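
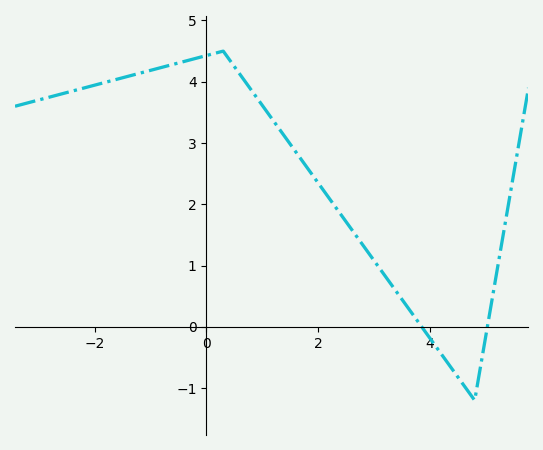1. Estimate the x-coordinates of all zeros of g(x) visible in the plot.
3.85, 5.03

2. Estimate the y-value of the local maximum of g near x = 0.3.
4.5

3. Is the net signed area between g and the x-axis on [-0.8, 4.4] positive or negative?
positive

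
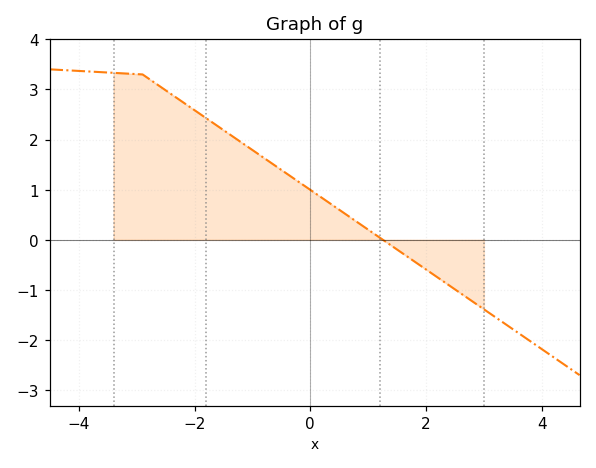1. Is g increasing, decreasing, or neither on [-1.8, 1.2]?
decreasing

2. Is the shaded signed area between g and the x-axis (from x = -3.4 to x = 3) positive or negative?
positive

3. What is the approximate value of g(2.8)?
-1.2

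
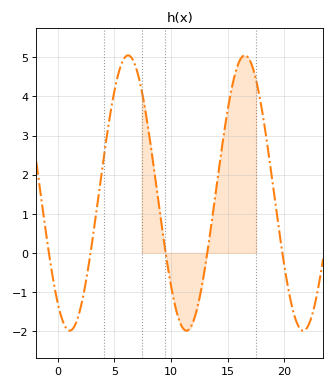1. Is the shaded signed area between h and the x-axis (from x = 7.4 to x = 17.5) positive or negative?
positive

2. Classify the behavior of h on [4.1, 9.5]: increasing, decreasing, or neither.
neither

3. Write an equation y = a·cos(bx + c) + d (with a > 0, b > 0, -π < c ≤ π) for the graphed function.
y = 3.52cos(0.61x + 2.5) + 1.53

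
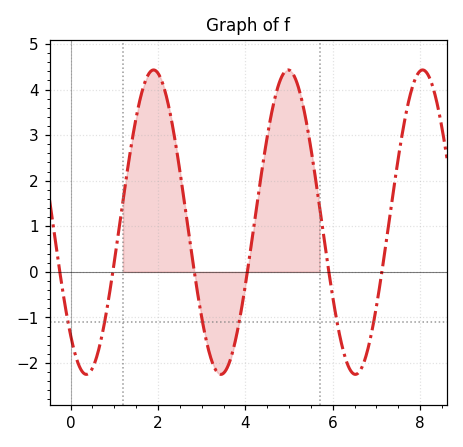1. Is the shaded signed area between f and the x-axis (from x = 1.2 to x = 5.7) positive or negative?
positive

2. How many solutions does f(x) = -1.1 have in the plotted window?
6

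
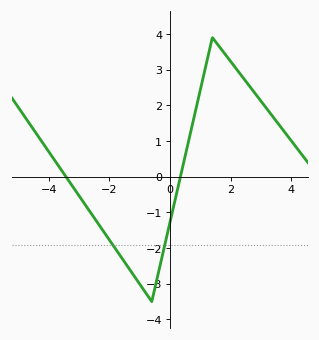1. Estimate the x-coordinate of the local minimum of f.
-0.6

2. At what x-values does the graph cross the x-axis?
-3.4, 0.4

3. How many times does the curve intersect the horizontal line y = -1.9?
2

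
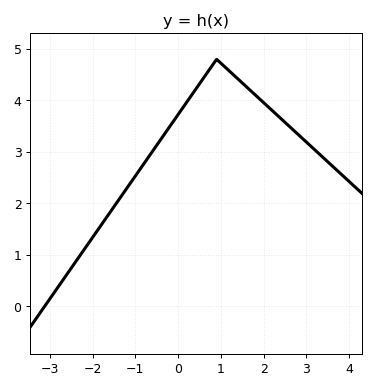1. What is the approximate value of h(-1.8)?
1.6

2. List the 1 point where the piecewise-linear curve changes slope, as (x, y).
(0.9, 4.8)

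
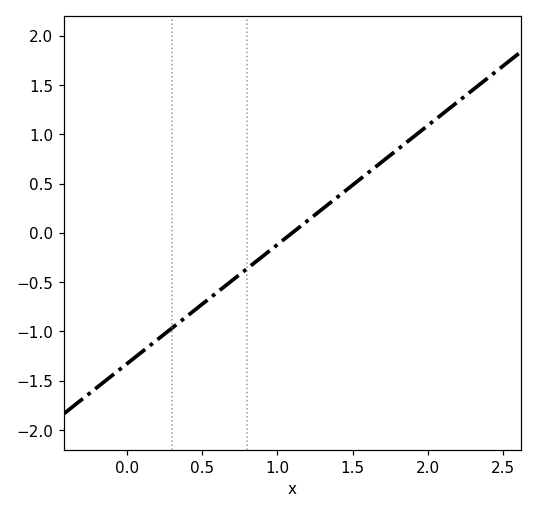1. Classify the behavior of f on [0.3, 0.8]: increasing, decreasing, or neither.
increasing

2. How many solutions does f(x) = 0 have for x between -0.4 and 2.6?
1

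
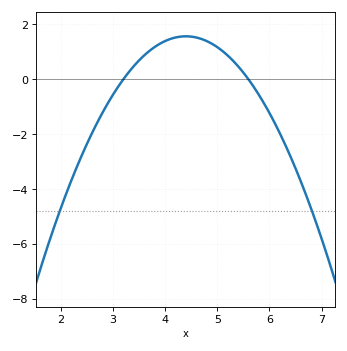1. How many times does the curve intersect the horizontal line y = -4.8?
2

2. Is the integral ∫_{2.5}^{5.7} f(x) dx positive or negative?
positive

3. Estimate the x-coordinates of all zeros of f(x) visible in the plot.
3.2, 5.6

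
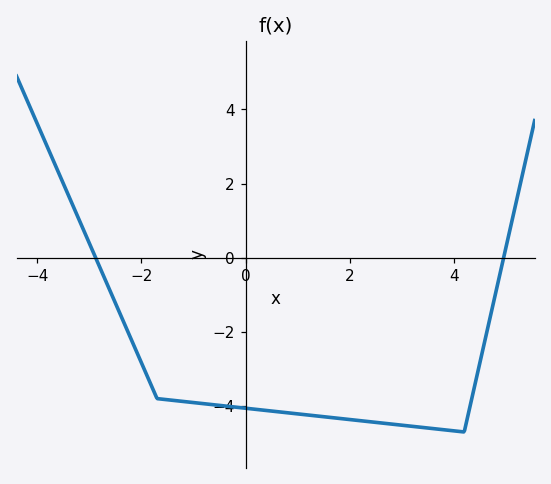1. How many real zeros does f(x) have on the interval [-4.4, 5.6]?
2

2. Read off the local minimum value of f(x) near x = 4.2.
-4.6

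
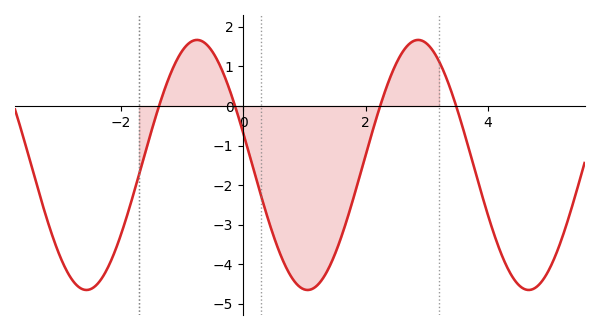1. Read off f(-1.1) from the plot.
1.11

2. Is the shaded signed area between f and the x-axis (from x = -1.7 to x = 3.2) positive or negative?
negative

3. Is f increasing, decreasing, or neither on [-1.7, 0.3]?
neither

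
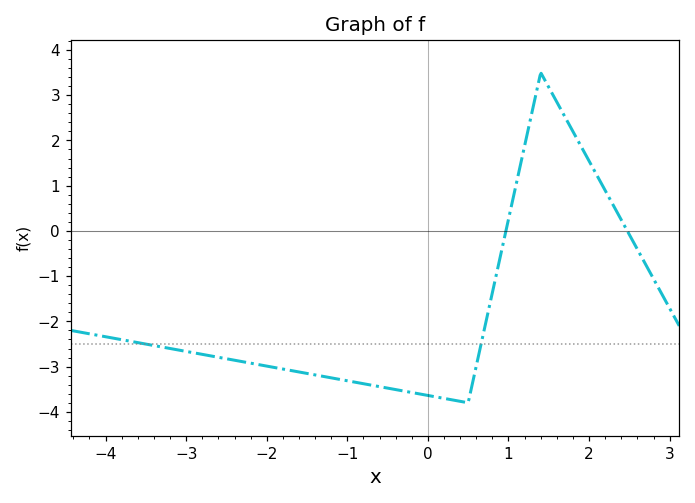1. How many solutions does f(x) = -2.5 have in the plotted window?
2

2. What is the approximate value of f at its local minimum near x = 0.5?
-3.8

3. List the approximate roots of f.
0.968, 2.47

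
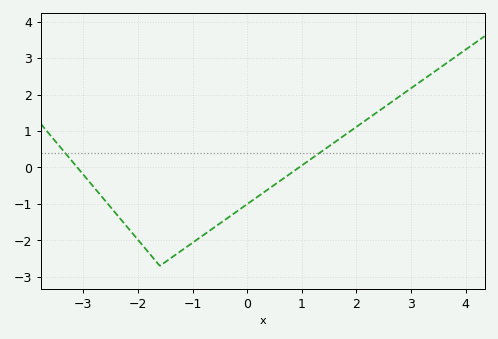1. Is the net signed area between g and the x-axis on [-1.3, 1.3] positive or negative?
negative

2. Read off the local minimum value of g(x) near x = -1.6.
-2.7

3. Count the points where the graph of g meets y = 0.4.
2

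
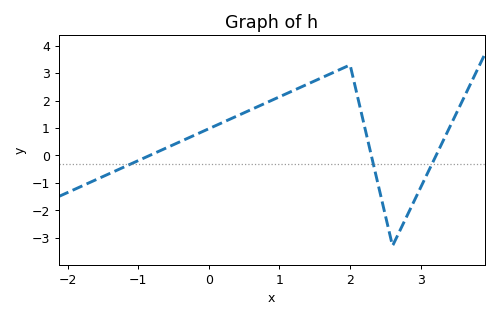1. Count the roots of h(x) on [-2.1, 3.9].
3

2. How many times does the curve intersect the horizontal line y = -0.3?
3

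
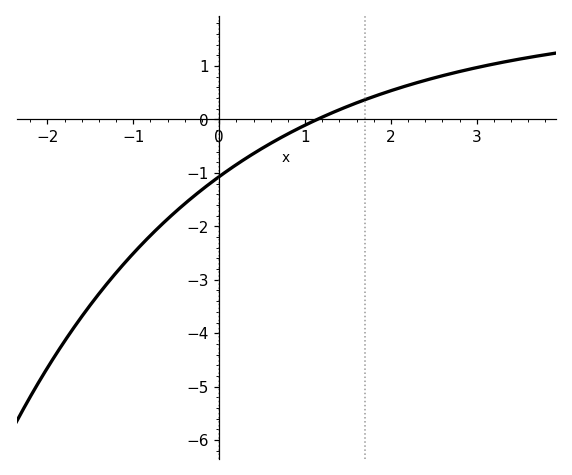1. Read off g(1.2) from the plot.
0.043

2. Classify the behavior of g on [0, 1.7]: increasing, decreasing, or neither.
increasing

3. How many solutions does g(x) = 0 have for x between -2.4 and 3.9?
1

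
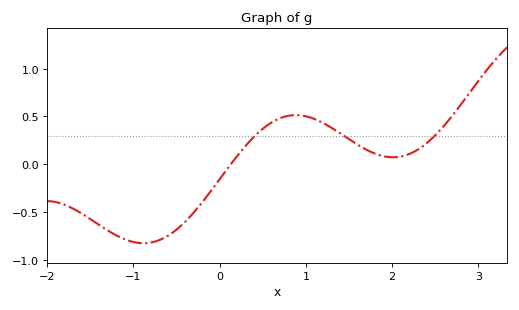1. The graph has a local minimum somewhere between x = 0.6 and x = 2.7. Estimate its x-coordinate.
2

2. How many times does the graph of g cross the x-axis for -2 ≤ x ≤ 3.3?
1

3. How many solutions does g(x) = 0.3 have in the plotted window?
3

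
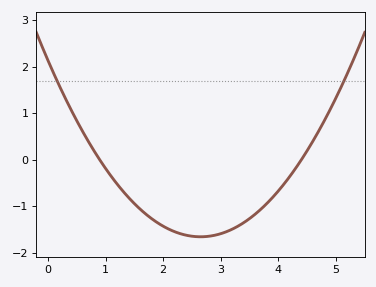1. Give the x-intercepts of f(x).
0.9, 4.4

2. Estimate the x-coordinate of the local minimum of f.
2.65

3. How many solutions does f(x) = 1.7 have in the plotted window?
2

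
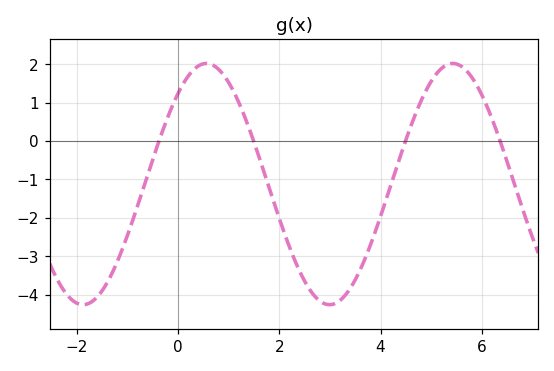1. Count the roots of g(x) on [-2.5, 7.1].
4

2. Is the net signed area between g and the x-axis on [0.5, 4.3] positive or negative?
negative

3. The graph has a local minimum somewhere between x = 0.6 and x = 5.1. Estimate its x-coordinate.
2.99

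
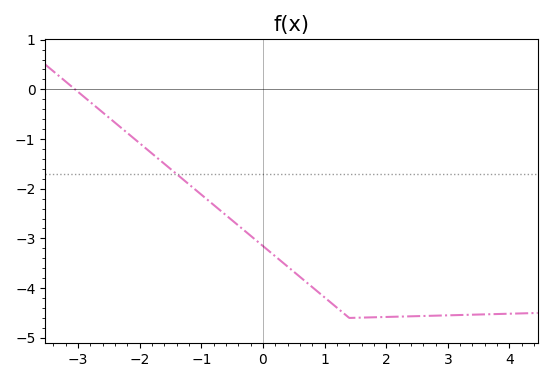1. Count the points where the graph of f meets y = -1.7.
1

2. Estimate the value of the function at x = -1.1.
-2.02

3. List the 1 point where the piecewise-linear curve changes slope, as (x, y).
(1.4, -4.6)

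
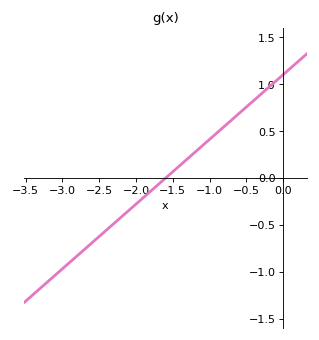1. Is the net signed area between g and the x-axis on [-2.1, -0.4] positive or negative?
positive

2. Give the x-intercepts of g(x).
-1.6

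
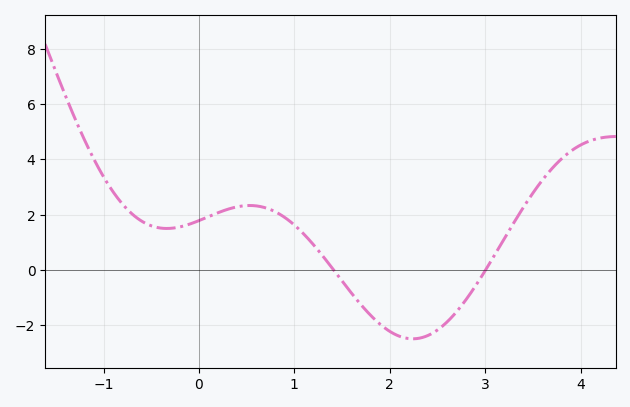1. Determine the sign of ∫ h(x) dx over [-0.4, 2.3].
positive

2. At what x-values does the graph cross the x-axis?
1.41, 3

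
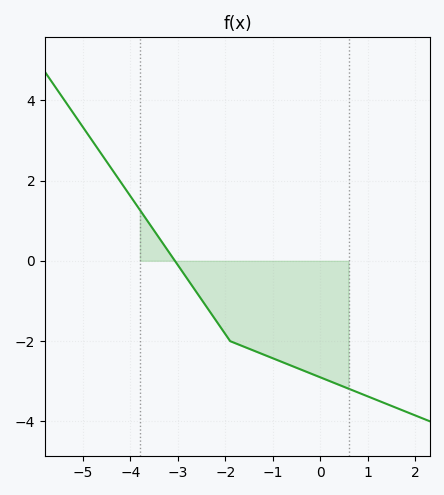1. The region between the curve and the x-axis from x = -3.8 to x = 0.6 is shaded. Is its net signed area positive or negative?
negative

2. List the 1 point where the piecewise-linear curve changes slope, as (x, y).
(-1.9, -2)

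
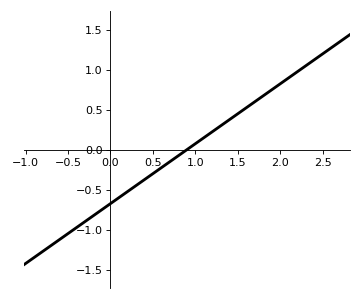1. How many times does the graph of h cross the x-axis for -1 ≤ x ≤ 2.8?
1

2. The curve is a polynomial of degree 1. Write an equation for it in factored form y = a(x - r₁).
y = 0.75(x - 0.9)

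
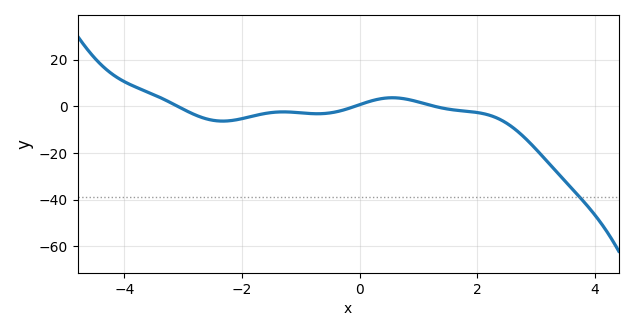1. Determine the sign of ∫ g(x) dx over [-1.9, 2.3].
negative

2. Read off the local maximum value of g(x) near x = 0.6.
4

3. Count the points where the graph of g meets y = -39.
1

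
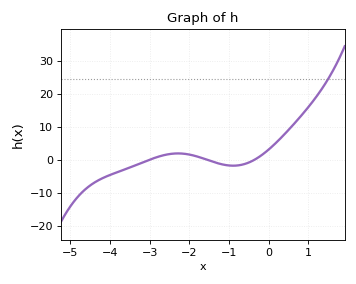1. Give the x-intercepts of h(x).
-3.04, -1.52, -0.379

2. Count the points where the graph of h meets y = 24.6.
1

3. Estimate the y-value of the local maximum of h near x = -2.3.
2.07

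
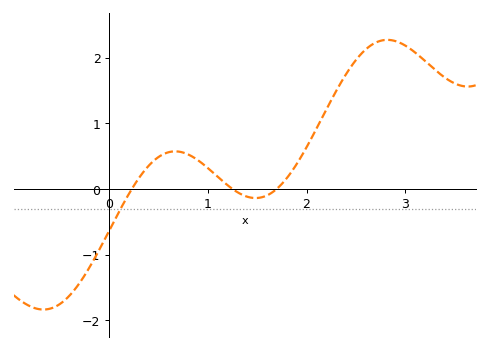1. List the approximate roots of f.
0.228, 1.25, 1.7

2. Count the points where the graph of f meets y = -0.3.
1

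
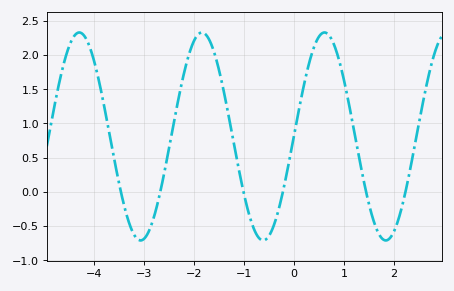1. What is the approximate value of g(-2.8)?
-0.346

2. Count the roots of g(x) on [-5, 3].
6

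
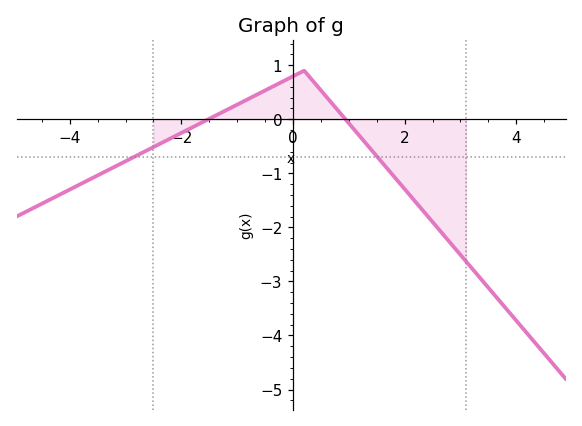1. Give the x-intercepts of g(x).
-1.6, 1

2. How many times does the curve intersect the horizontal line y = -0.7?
2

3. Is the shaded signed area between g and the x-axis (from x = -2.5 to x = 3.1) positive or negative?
negative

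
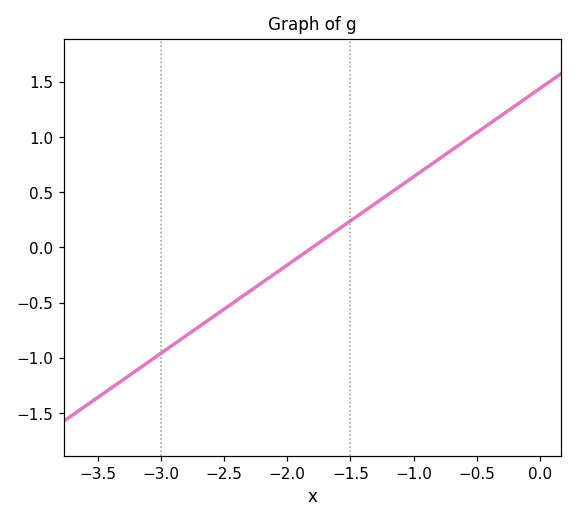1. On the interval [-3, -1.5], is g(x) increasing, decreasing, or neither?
increasing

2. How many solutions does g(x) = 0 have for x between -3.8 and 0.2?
1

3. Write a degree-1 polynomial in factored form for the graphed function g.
y = 0.8(x + 1.8)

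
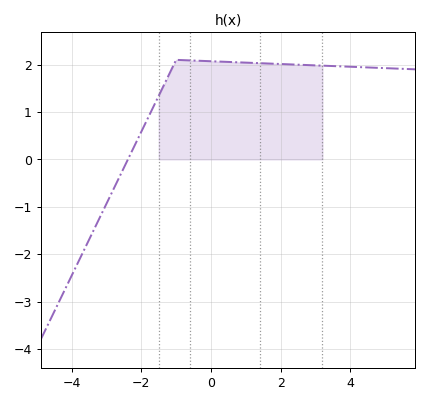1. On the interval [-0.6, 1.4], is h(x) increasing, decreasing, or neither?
decreasing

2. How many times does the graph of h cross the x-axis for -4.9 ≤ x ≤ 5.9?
1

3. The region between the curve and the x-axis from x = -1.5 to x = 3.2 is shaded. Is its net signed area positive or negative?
positive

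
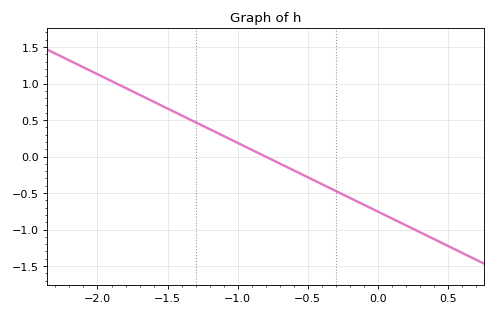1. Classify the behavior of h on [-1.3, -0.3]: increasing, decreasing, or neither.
decreasing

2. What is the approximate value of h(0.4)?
-1.15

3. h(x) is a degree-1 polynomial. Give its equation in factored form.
y = -0.94(x + 0.8)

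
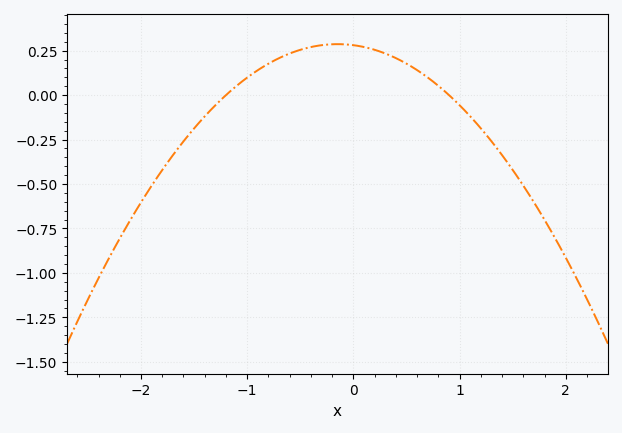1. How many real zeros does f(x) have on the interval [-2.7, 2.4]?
2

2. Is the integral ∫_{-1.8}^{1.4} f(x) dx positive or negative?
positive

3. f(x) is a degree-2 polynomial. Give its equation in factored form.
y = -0.26(x + 1.2)(x - 0.9)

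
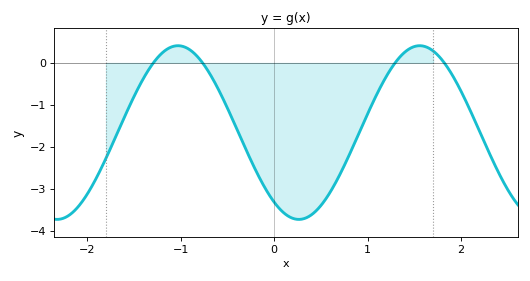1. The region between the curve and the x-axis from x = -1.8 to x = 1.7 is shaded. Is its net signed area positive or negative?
negative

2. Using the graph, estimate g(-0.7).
-0.219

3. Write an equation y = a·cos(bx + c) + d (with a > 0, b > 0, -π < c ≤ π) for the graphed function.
y = 2.07cos(2.43x + 2.5) - 1.66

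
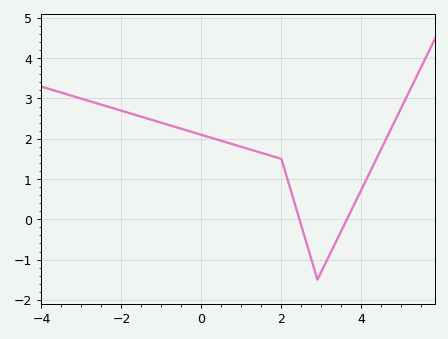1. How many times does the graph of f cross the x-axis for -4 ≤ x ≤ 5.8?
2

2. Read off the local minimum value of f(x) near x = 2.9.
-1.5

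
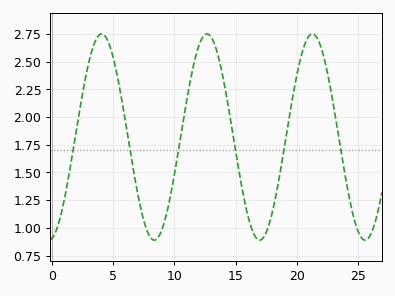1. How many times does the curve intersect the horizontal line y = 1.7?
6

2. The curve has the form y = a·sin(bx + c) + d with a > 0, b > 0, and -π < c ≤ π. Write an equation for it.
y = 0.93sin(0.73x - 1.4) + 1.82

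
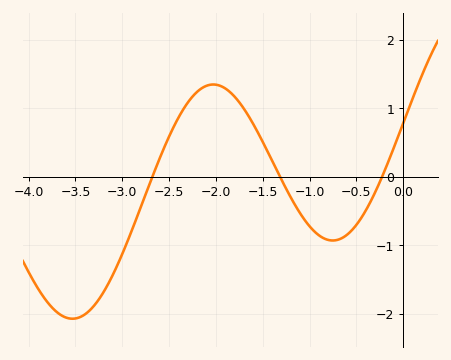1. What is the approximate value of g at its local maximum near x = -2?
1.3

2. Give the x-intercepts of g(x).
-2.7, -1.3, -0.2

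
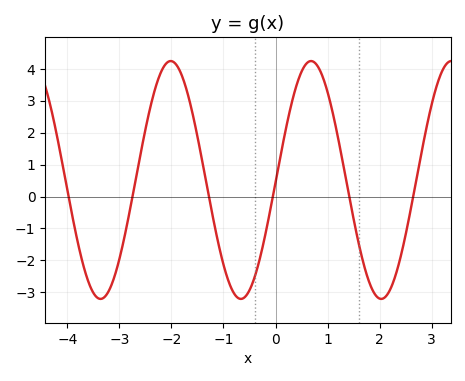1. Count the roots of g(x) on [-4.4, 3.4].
6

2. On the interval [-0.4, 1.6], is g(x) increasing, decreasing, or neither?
neither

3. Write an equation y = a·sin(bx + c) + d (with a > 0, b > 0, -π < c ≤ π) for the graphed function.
y = 3.73sin(2.33x - 0.02) + 0.52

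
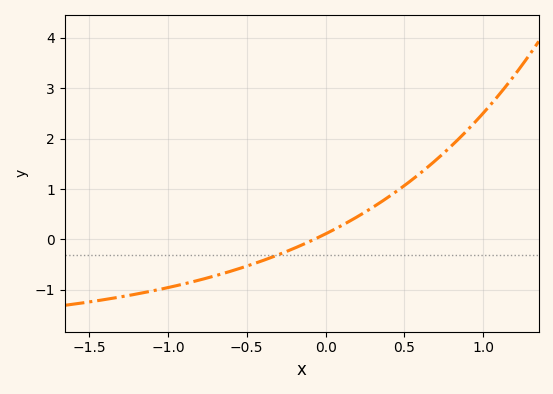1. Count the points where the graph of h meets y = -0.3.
1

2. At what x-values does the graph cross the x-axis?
-0.073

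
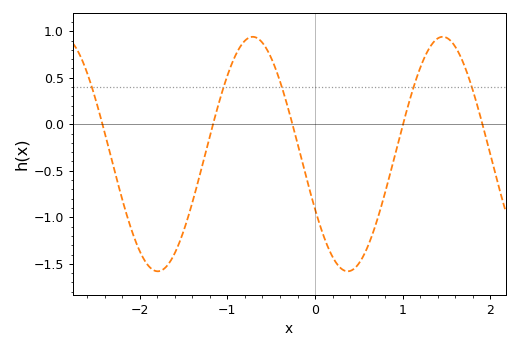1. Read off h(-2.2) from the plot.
-0.8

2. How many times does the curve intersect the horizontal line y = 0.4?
5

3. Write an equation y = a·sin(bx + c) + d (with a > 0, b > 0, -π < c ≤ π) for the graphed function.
y = 1.26sin(2.9x - 2.7) - 0.32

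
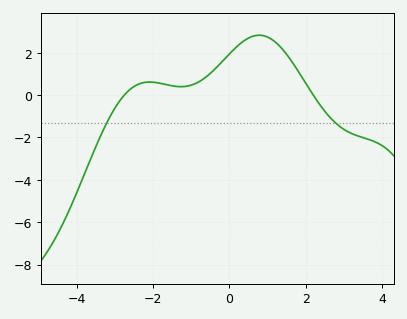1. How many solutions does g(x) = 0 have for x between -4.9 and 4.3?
2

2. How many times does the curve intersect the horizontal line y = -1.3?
2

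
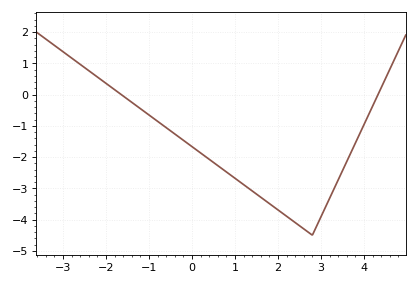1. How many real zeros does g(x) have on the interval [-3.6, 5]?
2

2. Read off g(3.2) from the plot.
-3.32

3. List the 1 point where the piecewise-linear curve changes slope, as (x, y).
(2.8, -4.5)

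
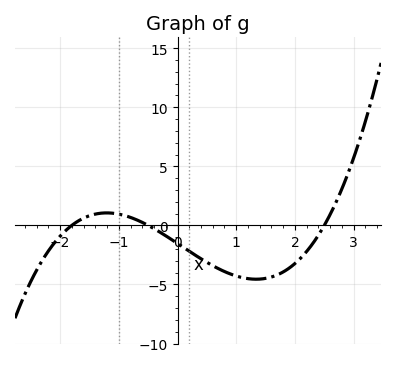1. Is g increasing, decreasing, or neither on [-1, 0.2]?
decreasing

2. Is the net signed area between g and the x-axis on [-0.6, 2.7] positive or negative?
negative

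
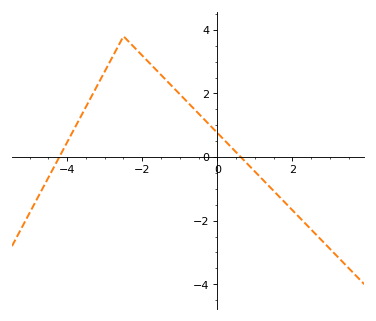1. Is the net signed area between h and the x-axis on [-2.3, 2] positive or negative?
positive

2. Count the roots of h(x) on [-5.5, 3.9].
2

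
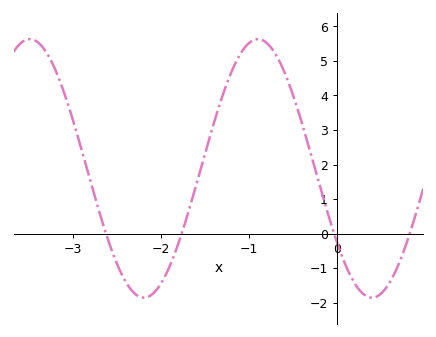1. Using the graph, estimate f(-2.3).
-1.7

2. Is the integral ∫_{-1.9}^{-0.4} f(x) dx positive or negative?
positive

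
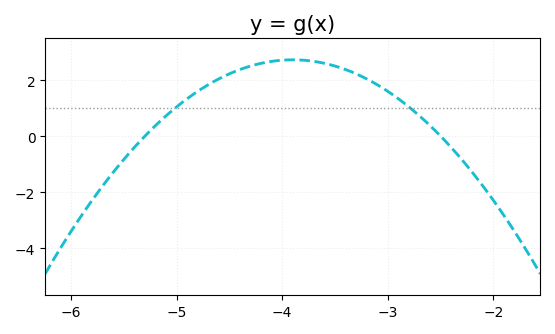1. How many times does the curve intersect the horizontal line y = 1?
2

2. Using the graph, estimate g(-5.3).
0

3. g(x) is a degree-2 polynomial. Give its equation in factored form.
y = -1.39(x + 5.3)(x + 2.5)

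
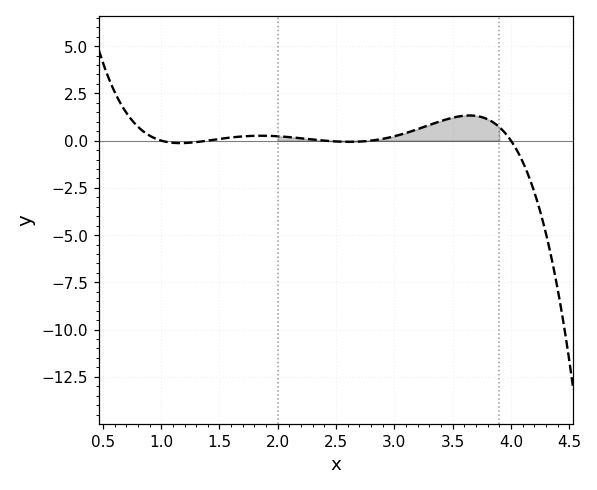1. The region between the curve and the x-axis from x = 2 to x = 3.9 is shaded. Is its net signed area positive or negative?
positive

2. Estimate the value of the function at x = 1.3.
0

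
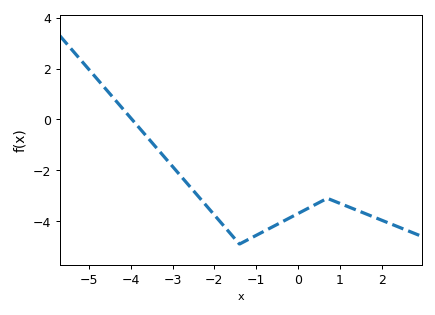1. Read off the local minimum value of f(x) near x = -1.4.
-4.9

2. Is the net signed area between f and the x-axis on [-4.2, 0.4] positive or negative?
negative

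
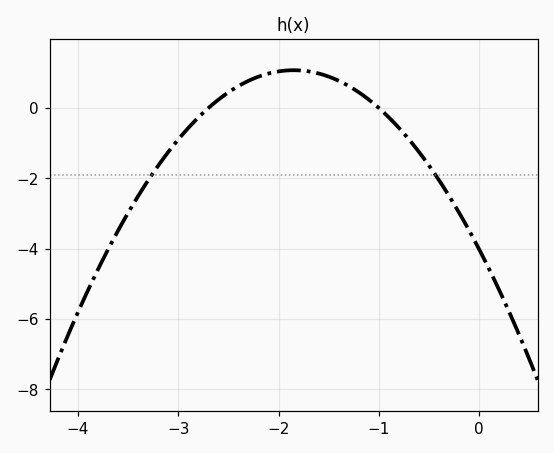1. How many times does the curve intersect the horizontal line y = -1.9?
2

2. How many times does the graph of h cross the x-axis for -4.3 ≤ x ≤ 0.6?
2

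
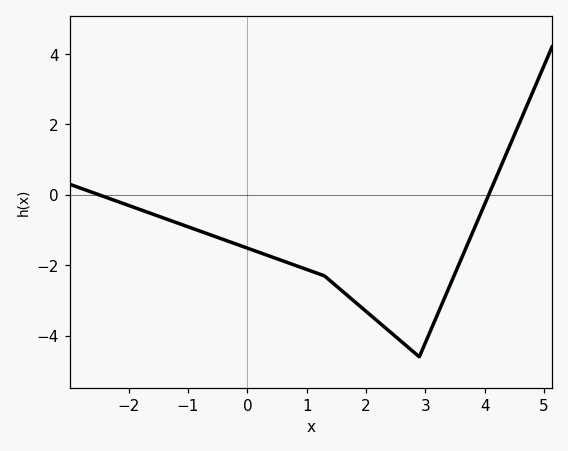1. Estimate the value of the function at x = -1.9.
-0.4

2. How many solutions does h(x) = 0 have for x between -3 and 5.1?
2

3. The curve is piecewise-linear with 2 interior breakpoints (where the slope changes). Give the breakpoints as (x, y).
(1.3, -2.3); (2.9, -4.6)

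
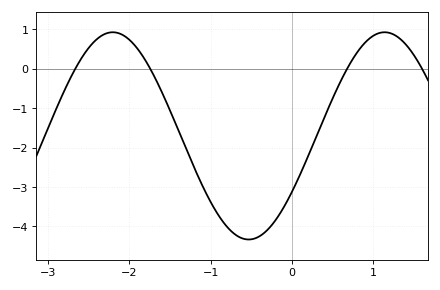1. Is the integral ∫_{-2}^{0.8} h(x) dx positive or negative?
negative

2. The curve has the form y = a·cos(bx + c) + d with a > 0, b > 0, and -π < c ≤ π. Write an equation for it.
y = 2.63cos(1.88x - 2.14) - 1.7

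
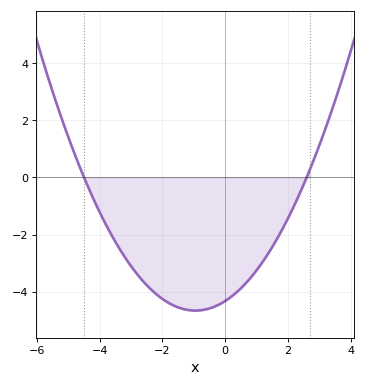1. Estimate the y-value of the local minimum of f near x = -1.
-4.6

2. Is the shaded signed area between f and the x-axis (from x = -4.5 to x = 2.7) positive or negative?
negative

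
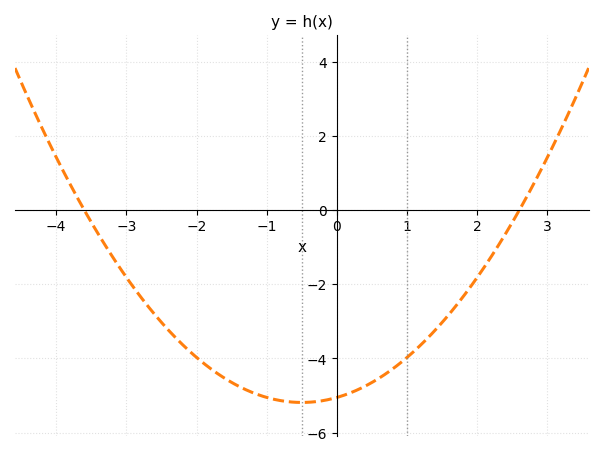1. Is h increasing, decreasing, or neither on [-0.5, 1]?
increasing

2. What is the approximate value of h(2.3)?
-1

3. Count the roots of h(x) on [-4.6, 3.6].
2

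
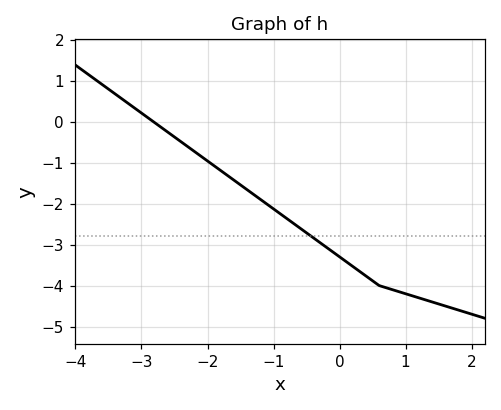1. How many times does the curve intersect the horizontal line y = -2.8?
1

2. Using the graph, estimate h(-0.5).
-2.71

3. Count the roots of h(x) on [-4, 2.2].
1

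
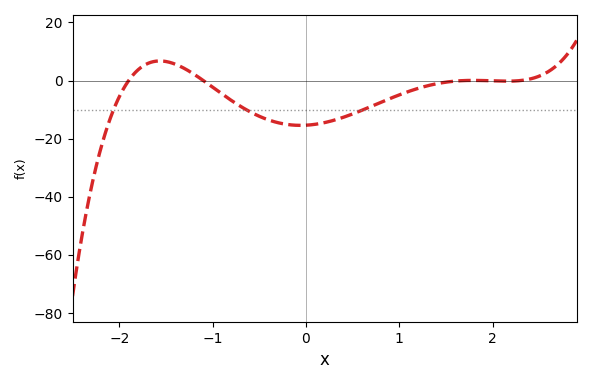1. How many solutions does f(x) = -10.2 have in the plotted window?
3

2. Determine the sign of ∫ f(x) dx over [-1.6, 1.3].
negative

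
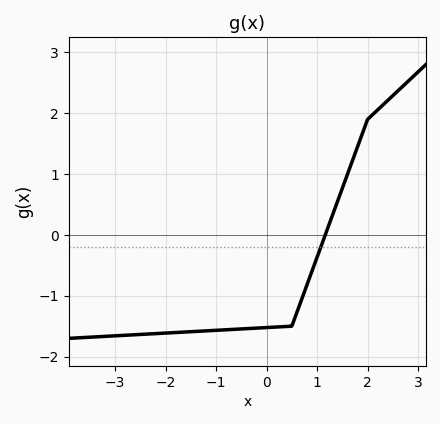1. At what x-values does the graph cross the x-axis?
1.16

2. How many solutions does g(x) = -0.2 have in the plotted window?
1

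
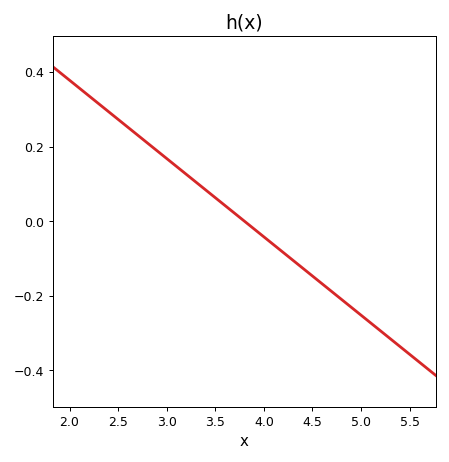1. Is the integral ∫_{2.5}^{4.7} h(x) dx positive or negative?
positive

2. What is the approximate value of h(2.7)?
0.24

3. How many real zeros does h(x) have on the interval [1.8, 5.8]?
1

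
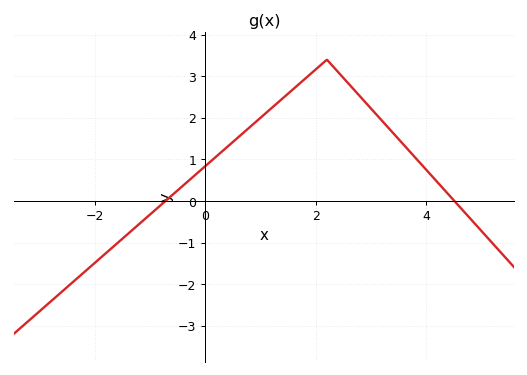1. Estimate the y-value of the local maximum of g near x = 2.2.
3.4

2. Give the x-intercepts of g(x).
-0.718, 4.51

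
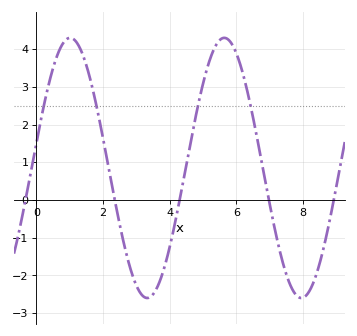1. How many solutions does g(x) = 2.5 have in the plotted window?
4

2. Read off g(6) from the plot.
3.88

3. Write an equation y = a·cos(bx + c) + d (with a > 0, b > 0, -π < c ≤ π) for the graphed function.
y = 3.45cos(1.36x - 1.38) + 0.85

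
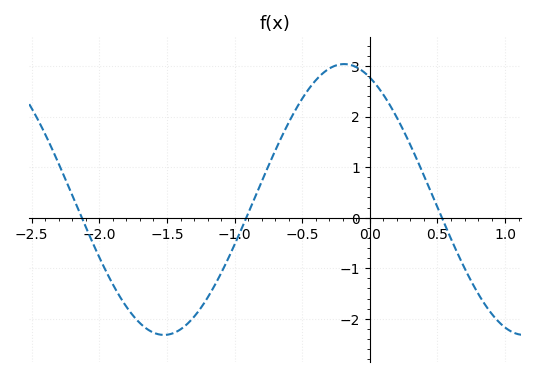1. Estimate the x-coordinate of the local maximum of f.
-0.2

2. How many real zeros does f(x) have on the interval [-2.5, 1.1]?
3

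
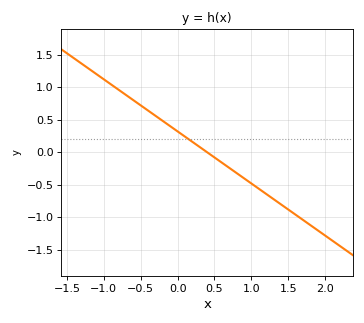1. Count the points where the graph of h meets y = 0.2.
1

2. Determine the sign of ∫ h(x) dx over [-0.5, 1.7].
negative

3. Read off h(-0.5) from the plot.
0.7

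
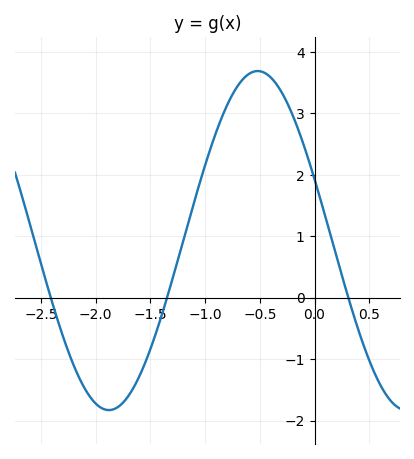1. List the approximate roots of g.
-2.41, -1.35, 0.309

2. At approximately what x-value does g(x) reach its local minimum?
-1.88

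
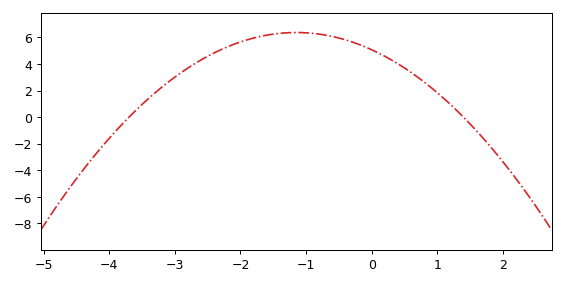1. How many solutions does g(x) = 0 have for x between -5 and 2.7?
2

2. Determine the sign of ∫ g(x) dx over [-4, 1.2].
positive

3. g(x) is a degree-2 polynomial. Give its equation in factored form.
y = -0.98(x + 3.7)(x - 1.4)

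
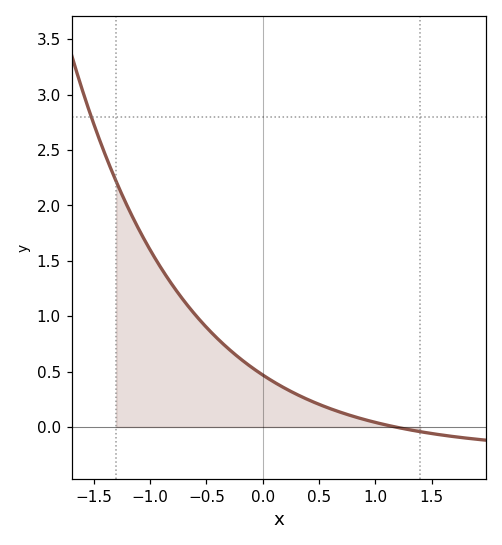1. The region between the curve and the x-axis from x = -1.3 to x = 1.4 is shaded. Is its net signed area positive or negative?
positive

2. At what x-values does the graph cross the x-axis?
1.18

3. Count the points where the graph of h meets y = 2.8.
1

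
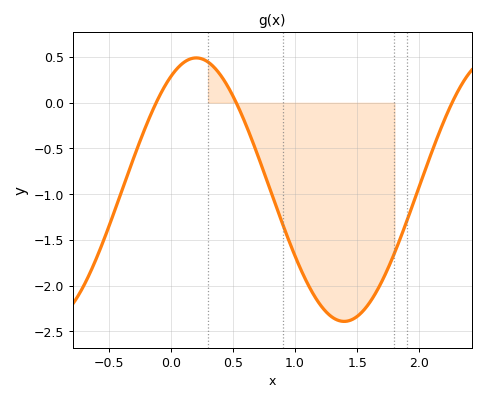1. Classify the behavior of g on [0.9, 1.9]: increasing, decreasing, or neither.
neither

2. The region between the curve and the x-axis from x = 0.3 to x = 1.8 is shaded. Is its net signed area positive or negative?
negative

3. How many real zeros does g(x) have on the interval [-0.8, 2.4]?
3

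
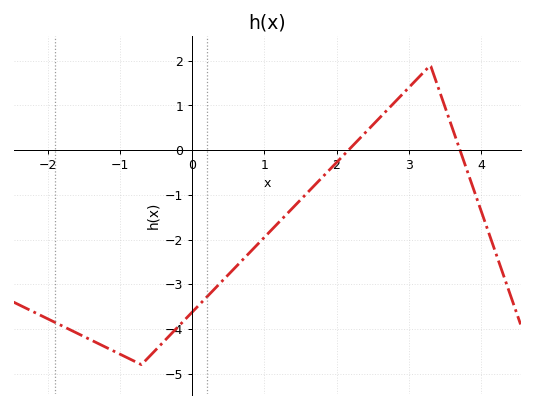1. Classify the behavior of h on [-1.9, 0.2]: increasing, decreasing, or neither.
neither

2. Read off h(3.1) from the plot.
1.56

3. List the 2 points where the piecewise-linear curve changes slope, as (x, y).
(-0.7, -4.8); (3.3, 1.9)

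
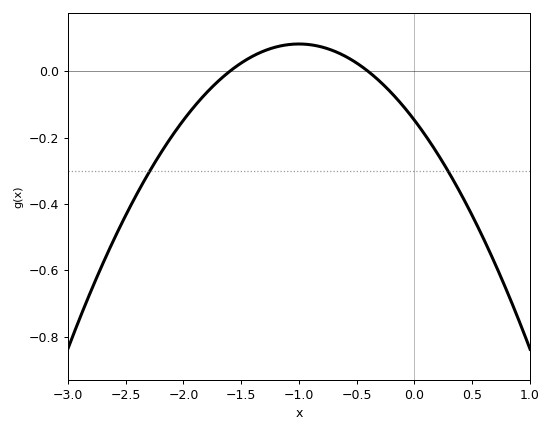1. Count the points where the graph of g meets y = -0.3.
2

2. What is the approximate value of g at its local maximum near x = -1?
0.08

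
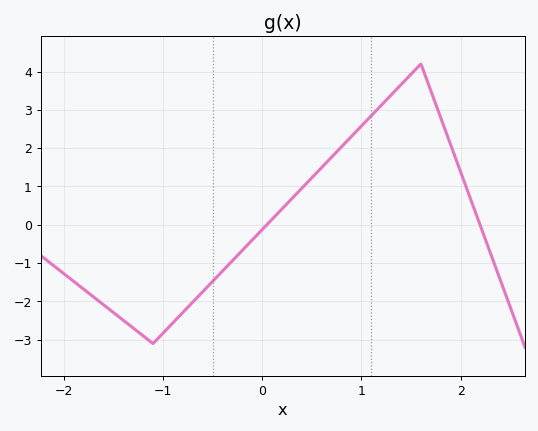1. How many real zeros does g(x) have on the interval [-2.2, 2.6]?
2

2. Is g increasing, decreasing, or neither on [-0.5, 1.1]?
increasing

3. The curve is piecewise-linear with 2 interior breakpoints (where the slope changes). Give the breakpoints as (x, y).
(-1.1, -3.1); (1.6, 4.2)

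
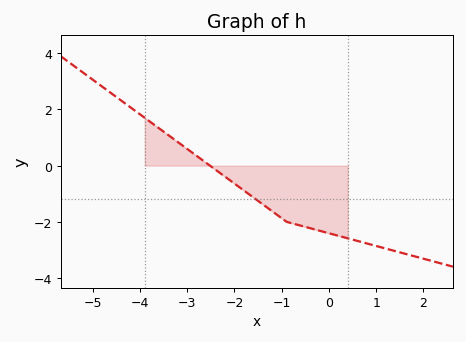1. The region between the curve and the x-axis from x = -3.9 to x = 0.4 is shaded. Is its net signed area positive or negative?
negative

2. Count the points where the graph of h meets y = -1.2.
1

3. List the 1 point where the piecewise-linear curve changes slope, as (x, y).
(-0.9, -2)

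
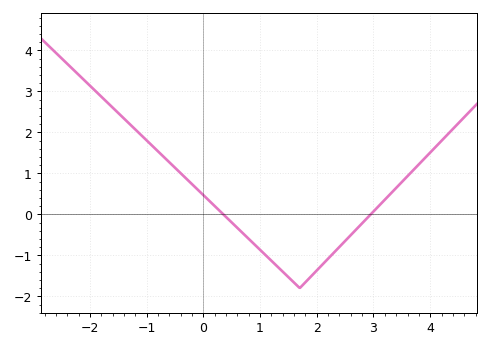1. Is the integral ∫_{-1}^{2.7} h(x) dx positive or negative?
negative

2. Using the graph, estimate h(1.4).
-1.4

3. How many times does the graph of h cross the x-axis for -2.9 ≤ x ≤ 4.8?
2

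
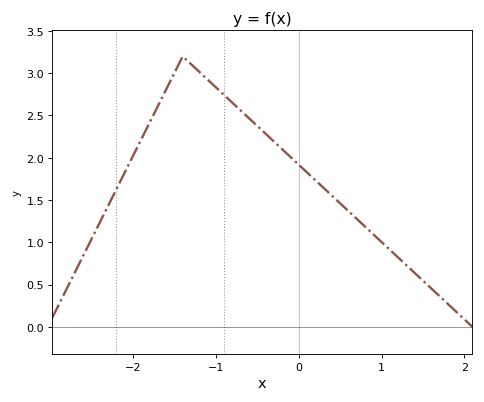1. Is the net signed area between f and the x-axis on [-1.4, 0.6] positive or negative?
positive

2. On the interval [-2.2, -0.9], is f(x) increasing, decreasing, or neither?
neither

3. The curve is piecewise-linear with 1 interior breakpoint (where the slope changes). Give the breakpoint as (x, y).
(-1.4, 3.2)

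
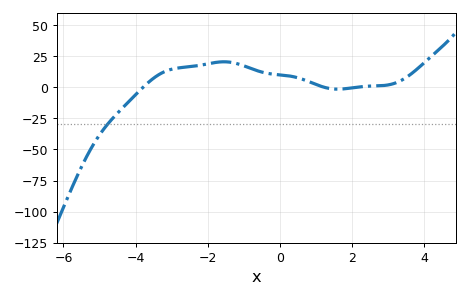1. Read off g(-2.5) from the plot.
16.5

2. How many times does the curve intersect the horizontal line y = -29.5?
1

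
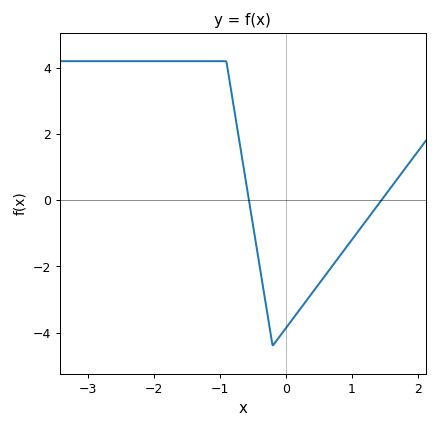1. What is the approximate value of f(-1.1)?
4.2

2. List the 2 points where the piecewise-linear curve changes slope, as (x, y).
(-0.9, 4.2); (-0.2, -4.4)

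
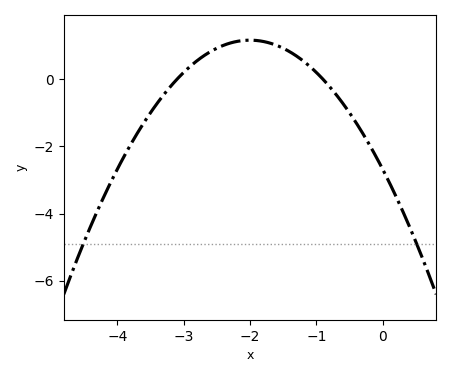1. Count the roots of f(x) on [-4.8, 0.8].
2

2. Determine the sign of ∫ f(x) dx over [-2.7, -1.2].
positive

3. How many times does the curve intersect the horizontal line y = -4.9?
2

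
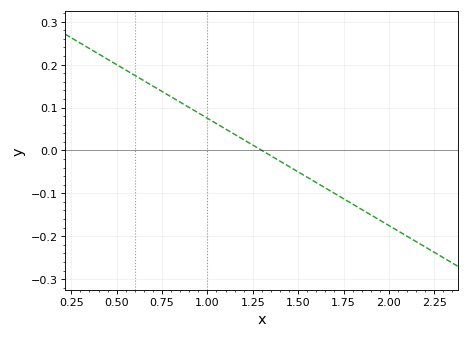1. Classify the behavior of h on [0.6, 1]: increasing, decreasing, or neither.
decreasing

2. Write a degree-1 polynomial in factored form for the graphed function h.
y = -0.25(x - 1.3)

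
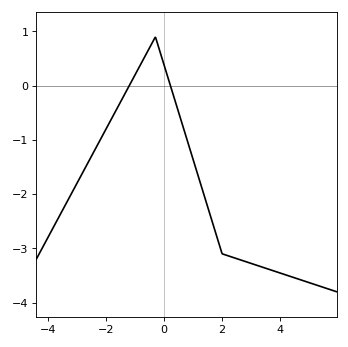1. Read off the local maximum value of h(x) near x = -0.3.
0.9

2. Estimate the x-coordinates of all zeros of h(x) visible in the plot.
-1.2, 0.2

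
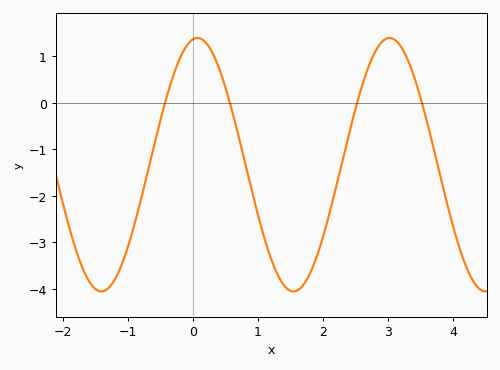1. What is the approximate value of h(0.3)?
1.07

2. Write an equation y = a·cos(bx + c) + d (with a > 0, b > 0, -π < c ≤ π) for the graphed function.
y = 2.72cos(2.13x - 0.152) - 1.33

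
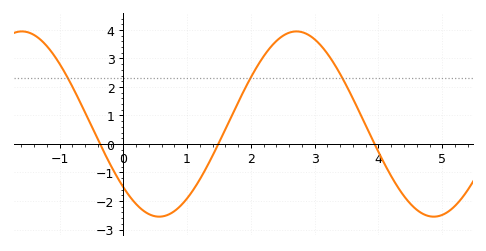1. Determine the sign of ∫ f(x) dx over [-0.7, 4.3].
positive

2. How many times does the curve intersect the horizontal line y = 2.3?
3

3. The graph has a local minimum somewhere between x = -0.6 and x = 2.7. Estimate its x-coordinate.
0.563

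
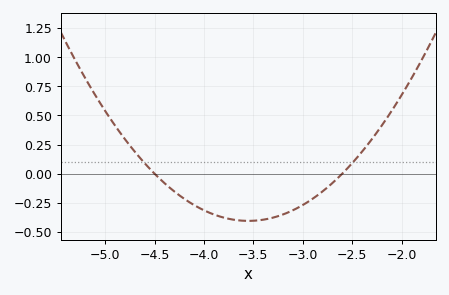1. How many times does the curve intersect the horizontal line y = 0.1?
2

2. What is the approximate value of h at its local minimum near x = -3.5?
-0.4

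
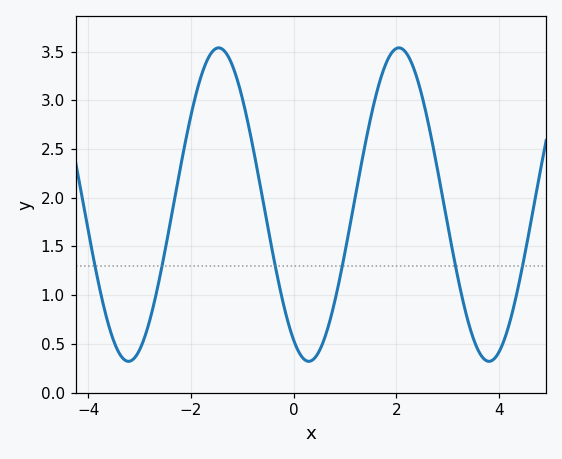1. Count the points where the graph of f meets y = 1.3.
6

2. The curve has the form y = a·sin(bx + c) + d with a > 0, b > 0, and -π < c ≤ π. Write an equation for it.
y = 1.61sin(1.8x - 2.1) + 1.93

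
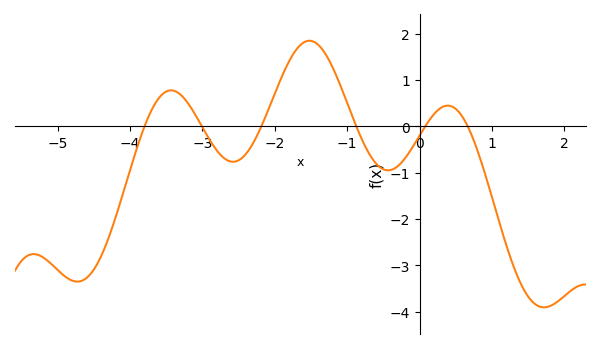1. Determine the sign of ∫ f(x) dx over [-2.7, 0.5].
positive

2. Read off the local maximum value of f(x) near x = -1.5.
1.85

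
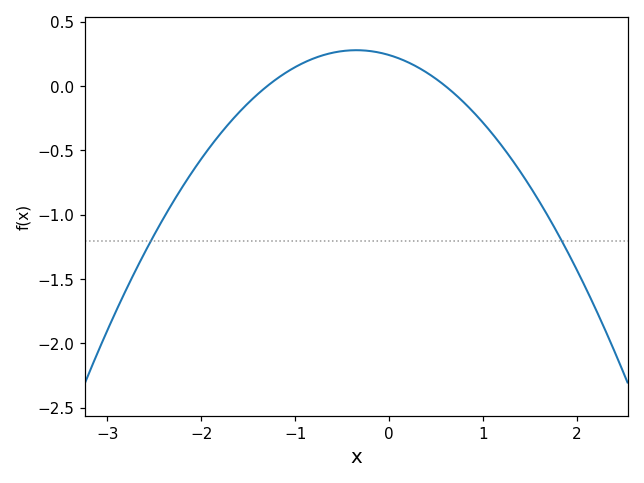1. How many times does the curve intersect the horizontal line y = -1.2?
2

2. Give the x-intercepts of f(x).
-1.3, 0.6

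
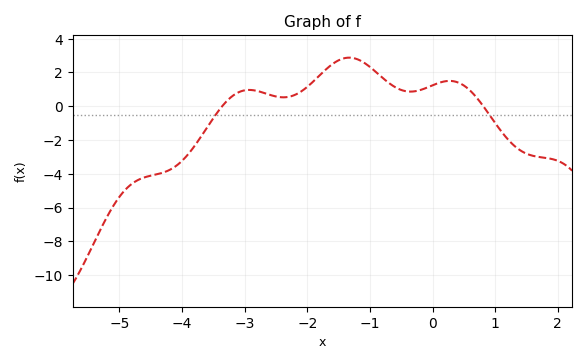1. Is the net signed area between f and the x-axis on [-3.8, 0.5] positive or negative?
positive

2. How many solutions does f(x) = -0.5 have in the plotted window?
2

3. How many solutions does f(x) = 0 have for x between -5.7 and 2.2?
2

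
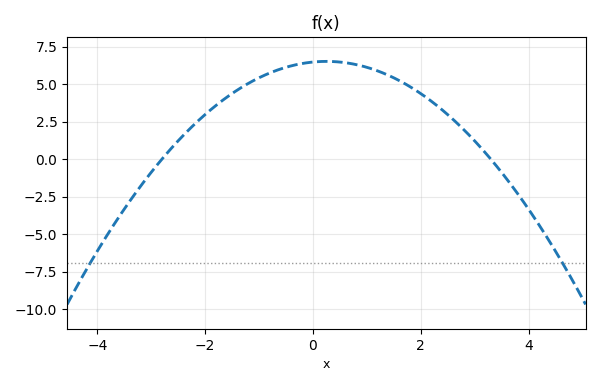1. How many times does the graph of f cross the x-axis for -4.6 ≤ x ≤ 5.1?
2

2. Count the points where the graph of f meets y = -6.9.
2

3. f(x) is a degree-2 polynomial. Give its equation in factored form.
y = -0.7(x + 2.8)(x - 3.3)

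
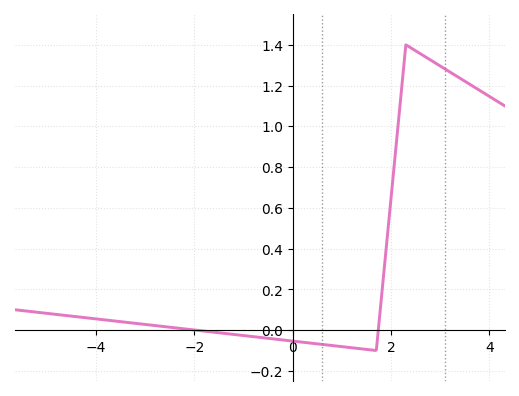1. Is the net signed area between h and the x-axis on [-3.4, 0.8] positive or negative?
negative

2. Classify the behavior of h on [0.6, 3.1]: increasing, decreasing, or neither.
neither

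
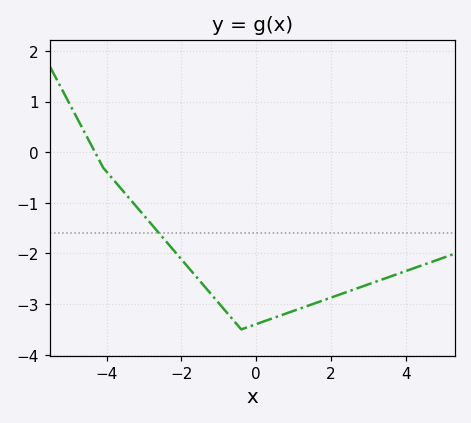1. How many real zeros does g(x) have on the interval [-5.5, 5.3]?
1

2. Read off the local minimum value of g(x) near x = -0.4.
-3.5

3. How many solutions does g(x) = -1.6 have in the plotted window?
1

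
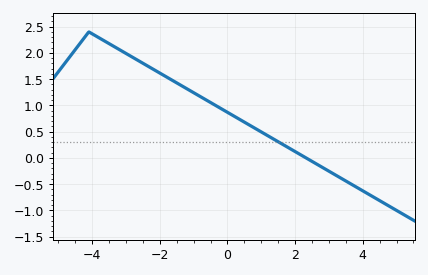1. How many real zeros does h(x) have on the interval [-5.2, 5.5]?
1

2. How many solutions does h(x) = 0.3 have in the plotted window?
1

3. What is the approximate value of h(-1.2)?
1.3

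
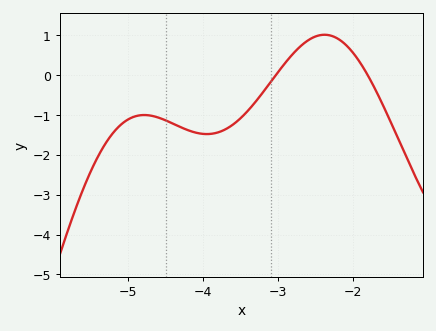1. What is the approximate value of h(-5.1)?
-1.2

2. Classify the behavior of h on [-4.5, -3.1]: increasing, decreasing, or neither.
neither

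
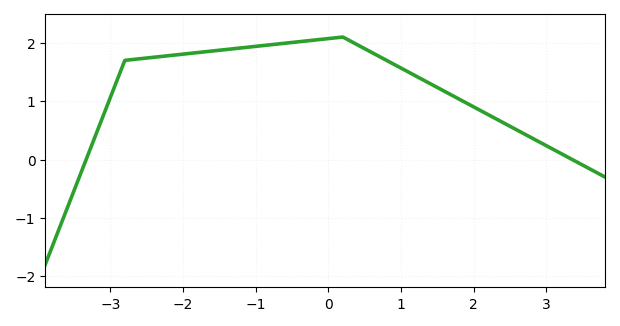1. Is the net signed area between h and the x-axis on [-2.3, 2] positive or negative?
positive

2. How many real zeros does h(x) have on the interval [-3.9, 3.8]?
2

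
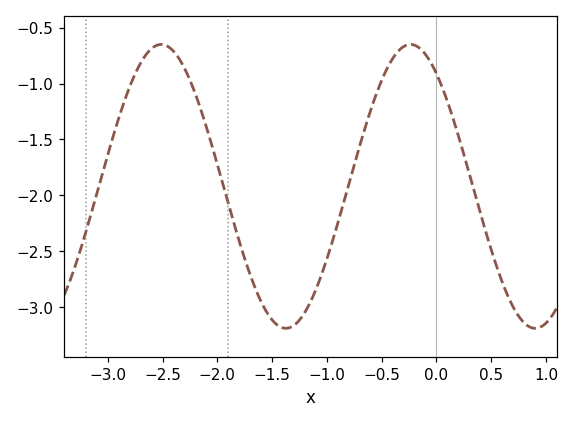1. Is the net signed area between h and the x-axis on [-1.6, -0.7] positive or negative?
negative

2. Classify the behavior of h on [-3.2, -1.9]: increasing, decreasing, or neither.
neither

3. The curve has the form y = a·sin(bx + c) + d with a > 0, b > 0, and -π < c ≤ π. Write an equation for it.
y = 1.27sin(2.76x + 2.22) - 1.92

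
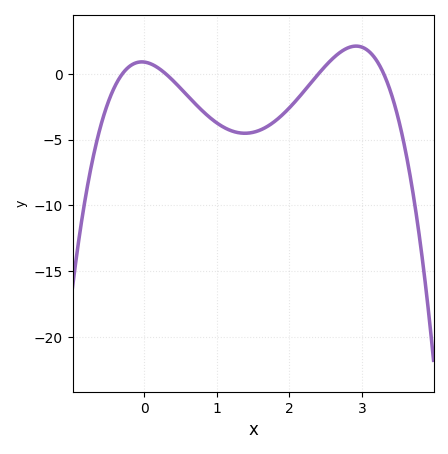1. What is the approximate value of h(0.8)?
-2.79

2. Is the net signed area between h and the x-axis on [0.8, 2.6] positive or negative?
negative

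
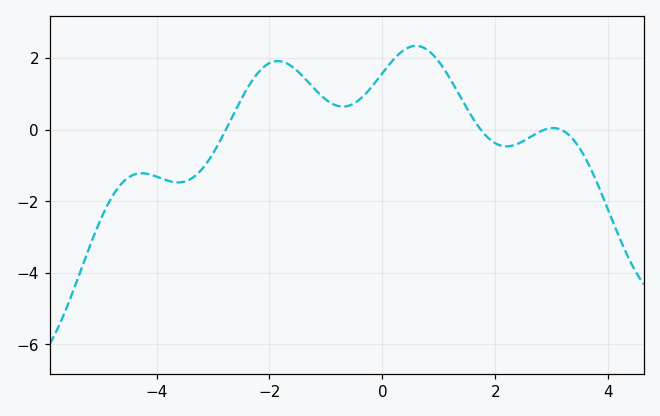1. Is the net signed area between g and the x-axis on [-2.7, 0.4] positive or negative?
positive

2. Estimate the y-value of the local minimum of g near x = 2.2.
-0.47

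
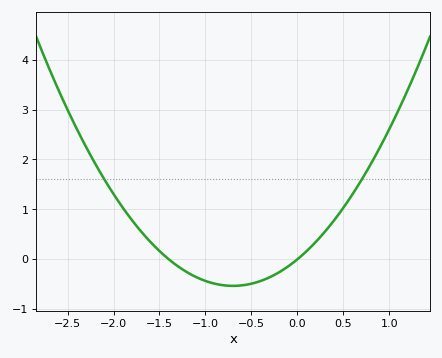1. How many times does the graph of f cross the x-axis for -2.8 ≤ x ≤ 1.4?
2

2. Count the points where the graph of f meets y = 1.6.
2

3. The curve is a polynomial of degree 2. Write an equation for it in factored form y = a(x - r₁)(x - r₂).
y = 1.09(x + 1.4)(x - 0)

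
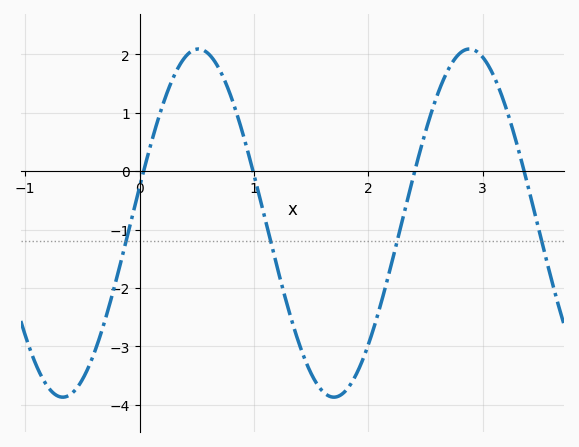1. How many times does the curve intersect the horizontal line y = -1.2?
4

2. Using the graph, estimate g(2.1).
-2.34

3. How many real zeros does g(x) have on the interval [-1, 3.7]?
4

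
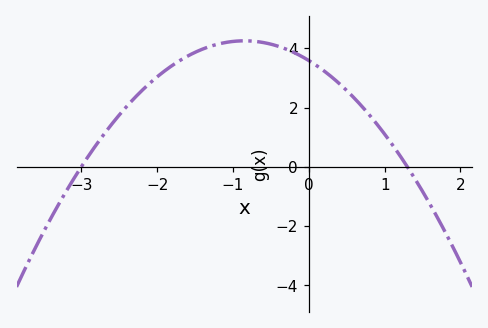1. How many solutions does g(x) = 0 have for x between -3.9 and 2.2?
2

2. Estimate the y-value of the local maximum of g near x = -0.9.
4.25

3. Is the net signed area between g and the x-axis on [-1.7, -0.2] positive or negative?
positive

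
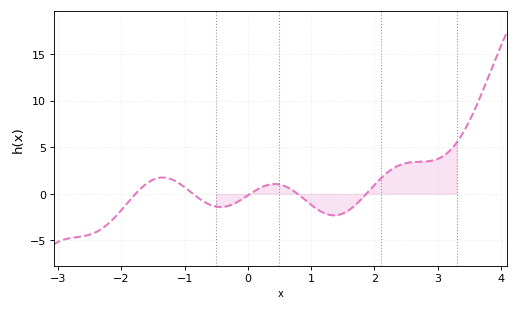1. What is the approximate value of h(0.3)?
1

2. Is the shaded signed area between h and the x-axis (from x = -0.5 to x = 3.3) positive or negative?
positive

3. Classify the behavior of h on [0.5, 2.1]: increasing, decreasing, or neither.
neither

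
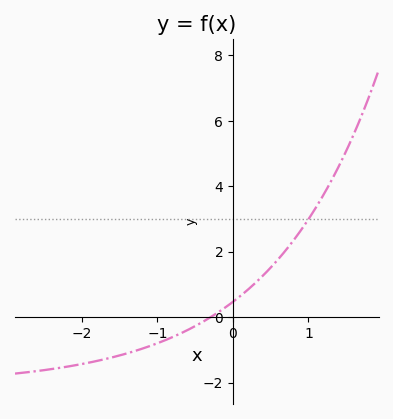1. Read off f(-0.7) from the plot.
-0.6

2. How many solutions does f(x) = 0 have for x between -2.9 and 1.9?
1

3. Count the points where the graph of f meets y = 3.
1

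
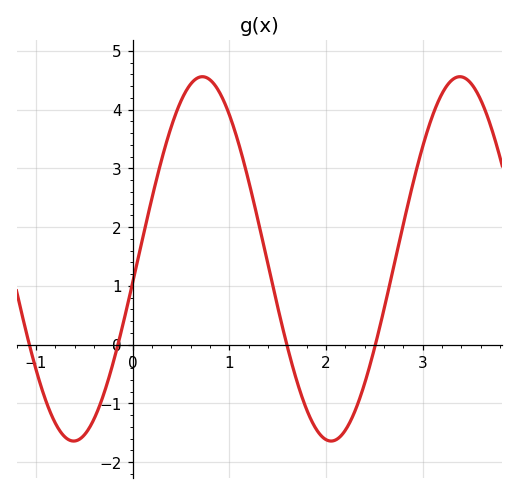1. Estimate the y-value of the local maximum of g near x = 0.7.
4.56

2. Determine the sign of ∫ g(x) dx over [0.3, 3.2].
positive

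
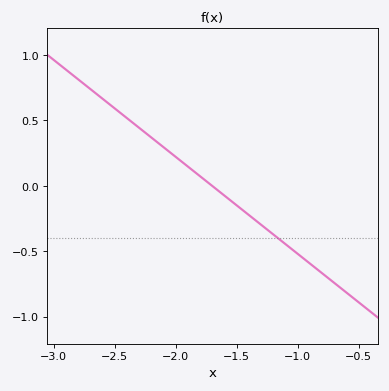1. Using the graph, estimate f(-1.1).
-0.45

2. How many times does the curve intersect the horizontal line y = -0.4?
1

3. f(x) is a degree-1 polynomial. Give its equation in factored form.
y = -0.74(x + 1.7)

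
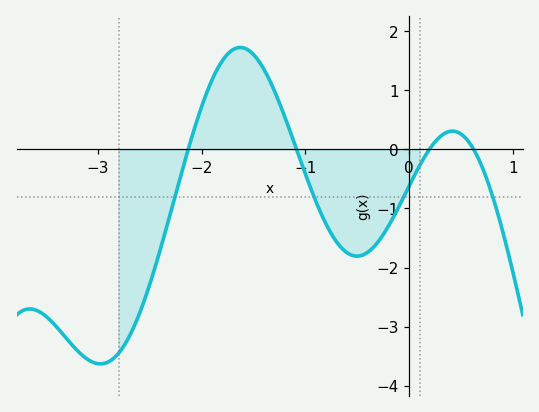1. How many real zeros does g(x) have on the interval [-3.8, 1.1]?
4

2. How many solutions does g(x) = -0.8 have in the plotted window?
4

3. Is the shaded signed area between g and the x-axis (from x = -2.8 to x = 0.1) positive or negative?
negative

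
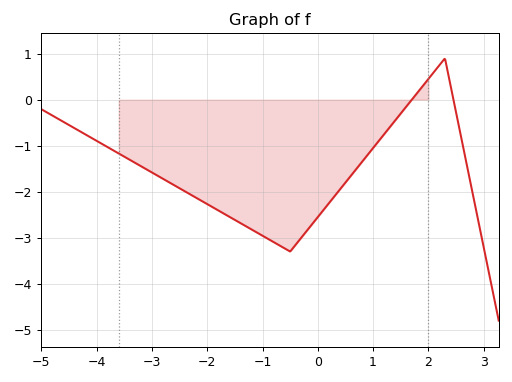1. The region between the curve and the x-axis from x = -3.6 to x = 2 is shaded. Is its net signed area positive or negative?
negative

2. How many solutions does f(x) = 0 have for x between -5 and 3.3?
2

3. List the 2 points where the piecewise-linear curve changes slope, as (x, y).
(-0.5, -3.3); (2.3, 0.9)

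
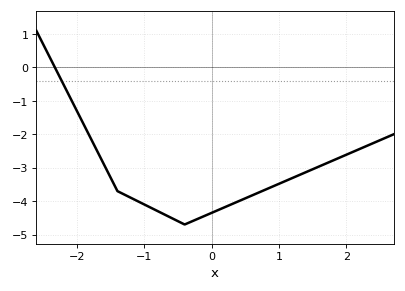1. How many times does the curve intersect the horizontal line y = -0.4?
1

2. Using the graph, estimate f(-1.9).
-1.71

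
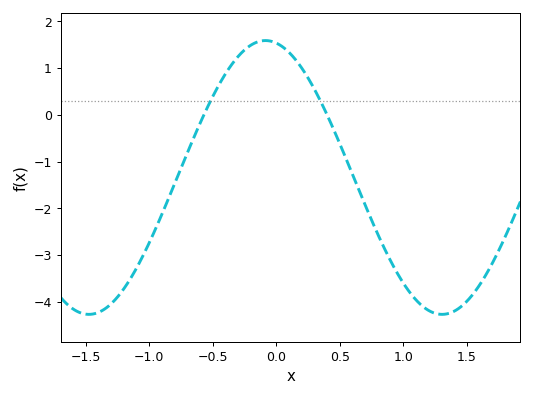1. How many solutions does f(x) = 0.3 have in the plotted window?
2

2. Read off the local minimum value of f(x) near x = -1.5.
-4.27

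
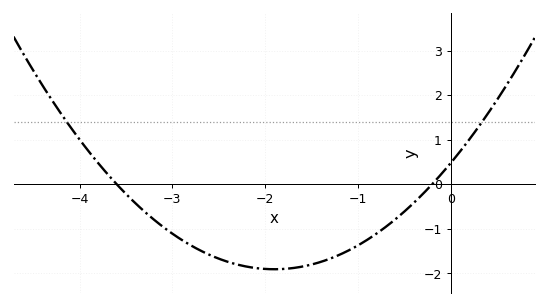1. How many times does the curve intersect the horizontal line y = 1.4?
2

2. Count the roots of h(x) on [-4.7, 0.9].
2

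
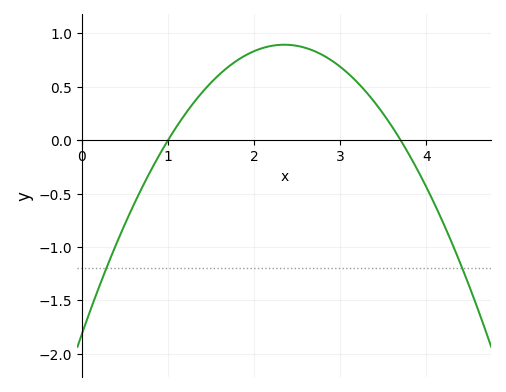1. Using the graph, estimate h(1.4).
0.451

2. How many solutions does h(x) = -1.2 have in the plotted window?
2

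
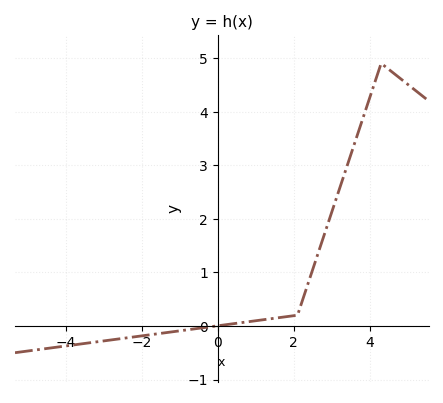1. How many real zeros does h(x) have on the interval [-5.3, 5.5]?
1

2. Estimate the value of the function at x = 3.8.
3.8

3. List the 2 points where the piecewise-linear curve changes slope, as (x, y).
(2.1, 0.2); (4.3, 4.9)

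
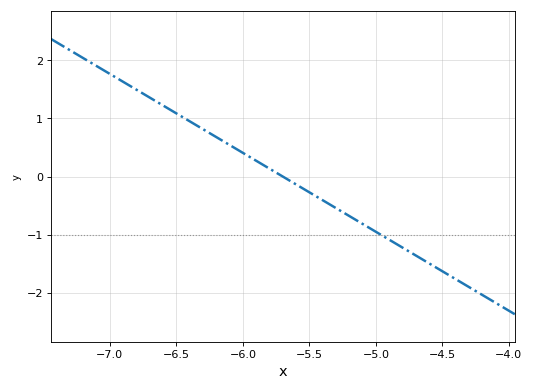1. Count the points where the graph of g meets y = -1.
1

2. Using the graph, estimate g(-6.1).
0.5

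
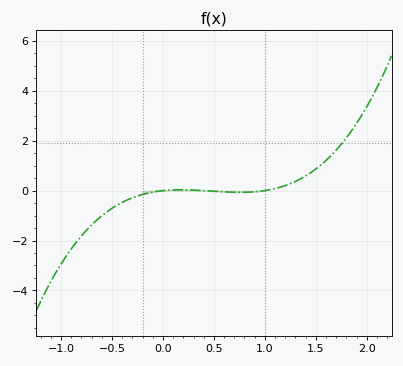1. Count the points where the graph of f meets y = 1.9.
1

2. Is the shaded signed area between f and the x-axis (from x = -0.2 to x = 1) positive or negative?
negative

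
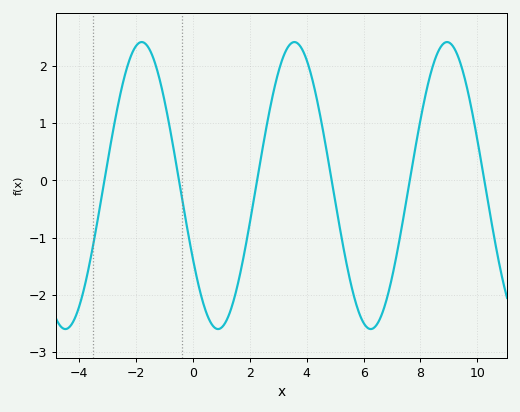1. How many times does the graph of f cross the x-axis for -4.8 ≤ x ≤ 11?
6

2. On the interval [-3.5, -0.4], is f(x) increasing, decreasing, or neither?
neither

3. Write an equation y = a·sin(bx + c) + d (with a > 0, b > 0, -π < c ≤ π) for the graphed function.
y = 2.51sin(1.2x - 2.6) - 0.09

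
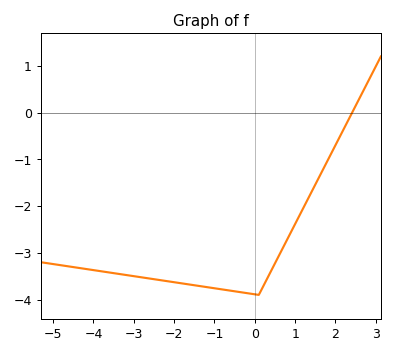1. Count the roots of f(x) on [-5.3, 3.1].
1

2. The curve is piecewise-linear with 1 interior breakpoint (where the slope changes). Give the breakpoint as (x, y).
(0.1, -3.9)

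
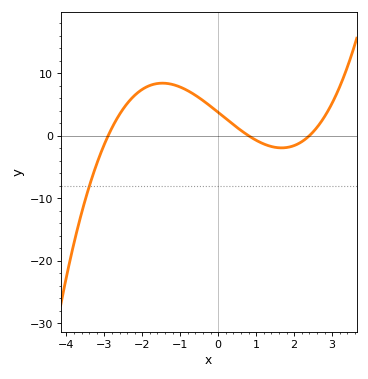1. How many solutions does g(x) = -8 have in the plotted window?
1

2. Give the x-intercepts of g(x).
-3, 0.8, 2.4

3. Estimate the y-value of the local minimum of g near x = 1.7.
-2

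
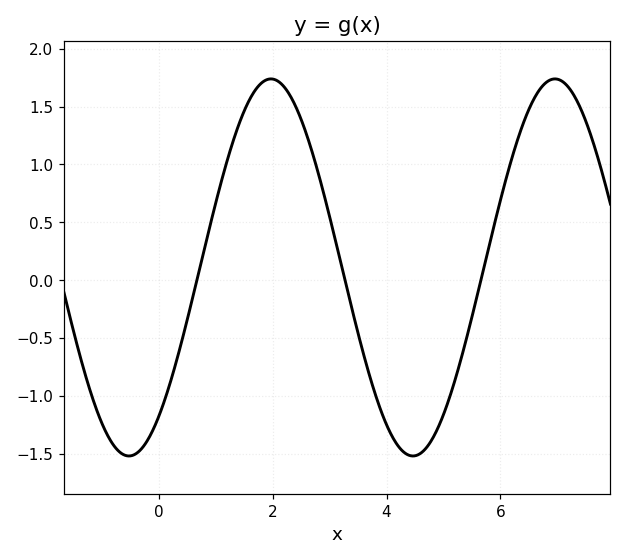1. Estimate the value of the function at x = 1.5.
1.45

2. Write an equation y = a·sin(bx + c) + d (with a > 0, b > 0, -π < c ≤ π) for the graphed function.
y = 1.63sin(1.3x - 0.91) + 0.11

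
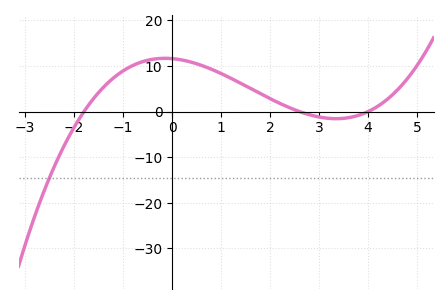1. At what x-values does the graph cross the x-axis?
-1.8, 2.6, 4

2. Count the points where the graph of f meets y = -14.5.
1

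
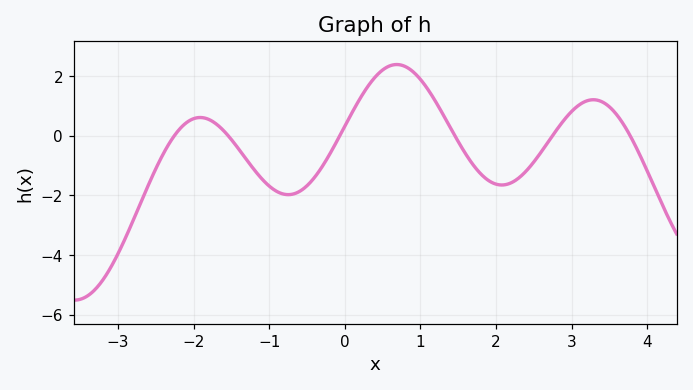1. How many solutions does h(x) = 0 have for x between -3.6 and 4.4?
6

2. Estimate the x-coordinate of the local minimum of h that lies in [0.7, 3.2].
2.08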